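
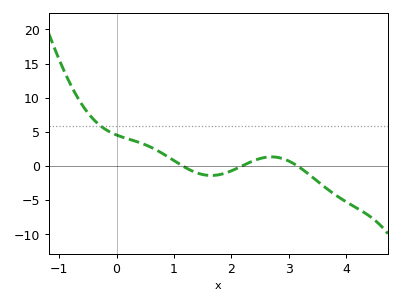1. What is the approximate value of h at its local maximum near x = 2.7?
1.33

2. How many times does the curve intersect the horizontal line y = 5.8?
1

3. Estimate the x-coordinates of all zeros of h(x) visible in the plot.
1.15, 2.19, 3.15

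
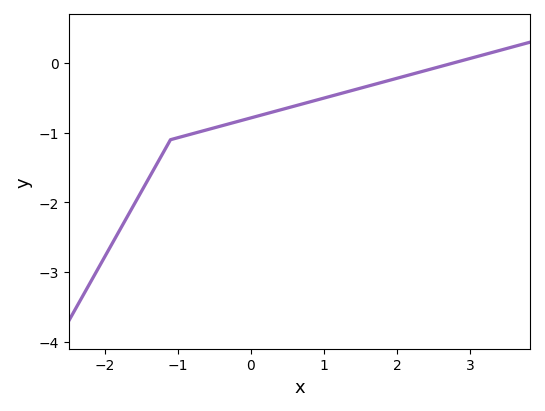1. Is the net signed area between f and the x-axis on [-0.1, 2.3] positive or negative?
negative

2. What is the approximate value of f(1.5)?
-0.361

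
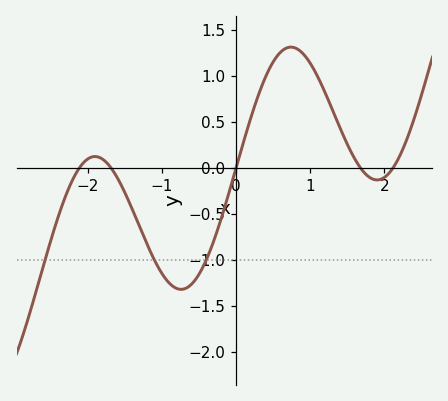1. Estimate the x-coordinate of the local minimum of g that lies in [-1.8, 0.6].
-0.7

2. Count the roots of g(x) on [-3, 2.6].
5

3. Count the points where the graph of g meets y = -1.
3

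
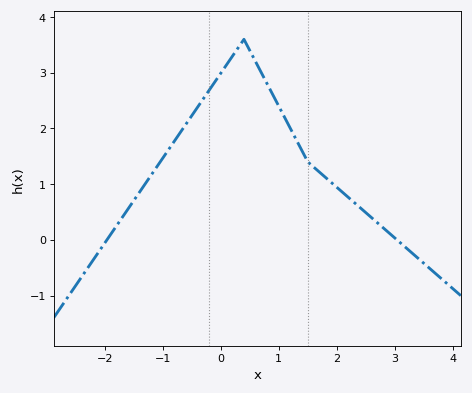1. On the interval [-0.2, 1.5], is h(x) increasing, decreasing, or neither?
neither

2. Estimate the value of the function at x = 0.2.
3.3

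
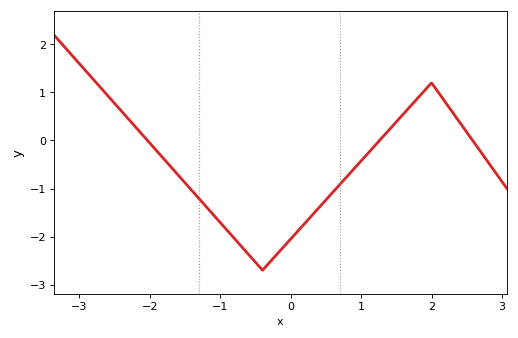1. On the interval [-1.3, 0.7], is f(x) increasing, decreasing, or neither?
neither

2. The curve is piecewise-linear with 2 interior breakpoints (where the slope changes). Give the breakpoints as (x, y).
(-0.4, -2.7); (2, 1.2)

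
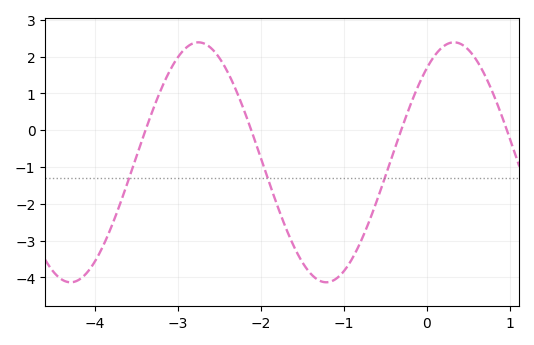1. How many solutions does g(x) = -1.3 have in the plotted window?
3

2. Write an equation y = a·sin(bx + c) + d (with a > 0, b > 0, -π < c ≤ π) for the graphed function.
y = 3.26sin(2x + 0.9) - 0.87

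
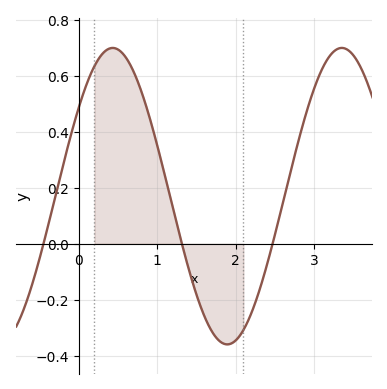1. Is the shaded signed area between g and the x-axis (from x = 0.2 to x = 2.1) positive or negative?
positive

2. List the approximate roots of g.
-0.4, 1.3, 2.5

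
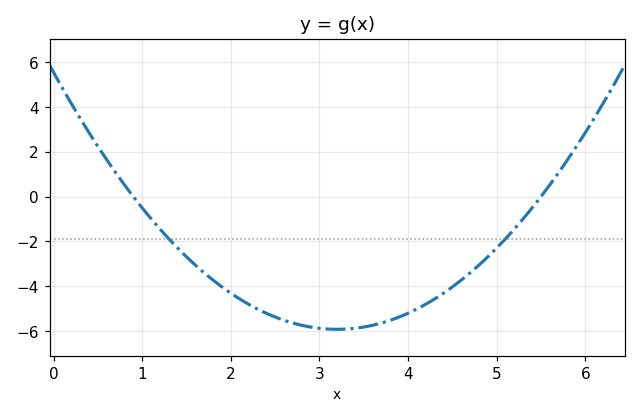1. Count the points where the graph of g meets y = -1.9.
2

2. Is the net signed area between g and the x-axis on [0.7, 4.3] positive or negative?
negative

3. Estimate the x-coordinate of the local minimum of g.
3.2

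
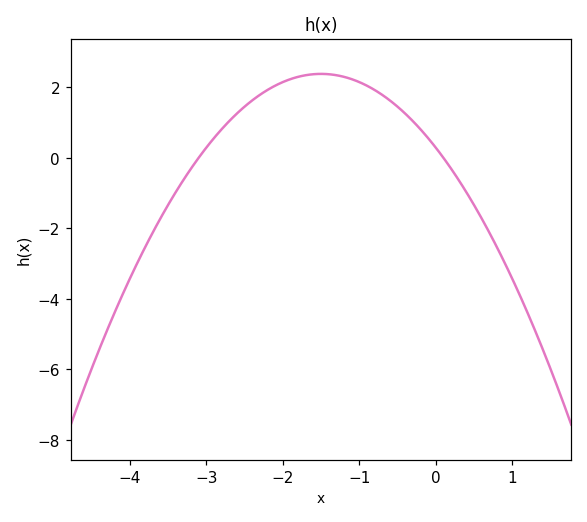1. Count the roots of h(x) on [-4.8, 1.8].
2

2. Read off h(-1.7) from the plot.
2.4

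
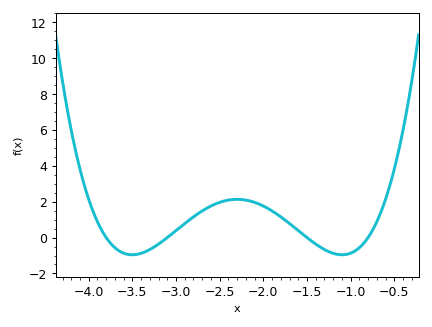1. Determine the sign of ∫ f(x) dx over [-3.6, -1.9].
positive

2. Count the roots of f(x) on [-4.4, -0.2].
4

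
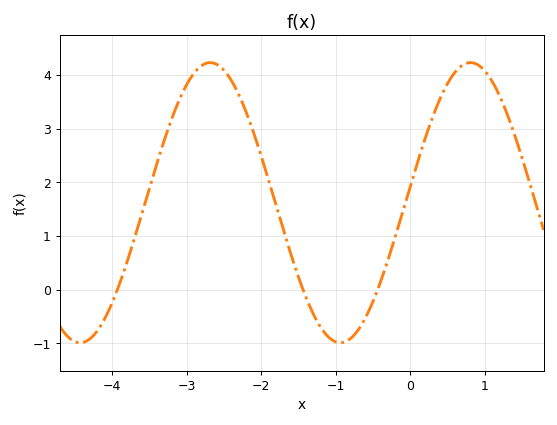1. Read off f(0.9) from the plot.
4.19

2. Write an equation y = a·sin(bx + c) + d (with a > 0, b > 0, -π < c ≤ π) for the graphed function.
y = 2.61sin(1.8x + 0.12) + 1.62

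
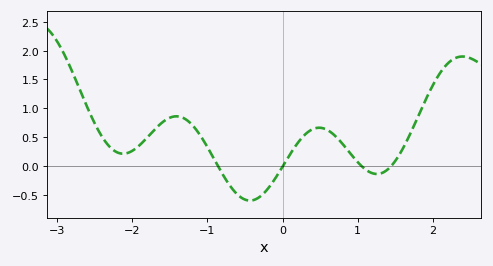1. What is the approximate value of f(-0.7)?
-0.339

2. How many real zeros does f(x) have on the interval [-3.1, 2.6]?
4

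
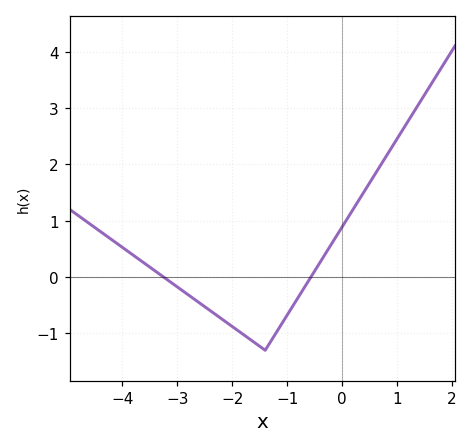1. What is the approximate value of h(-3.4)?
0.1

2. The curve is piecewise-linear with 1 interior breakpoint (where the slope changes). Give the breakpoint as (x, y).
(-1.4, -1.3)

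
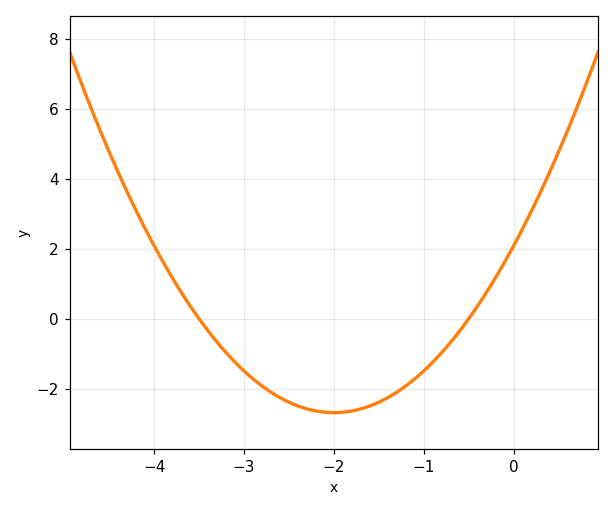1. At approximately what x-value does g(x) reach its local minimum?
-2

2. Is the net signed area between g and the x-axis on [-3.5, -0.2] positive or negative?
negative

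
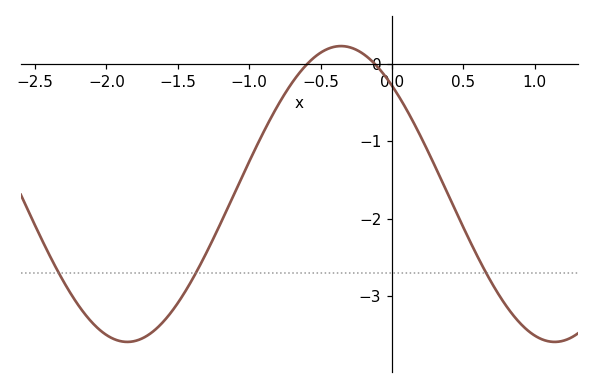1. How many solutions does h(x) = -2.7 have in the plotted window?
3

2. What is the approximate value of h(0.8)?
-3.1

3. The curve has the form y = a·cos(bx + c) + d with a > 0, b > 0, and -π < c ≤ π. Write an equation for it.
y = 1.91cos(2.1x + 0.75) - 1.68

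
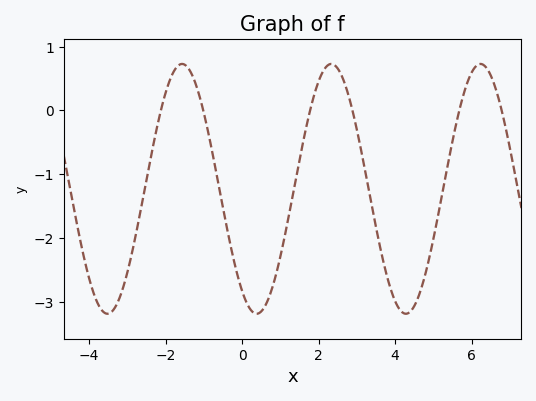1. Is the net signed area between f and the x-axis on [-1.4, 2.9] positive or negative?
negative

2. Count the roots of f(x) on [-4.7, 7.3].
6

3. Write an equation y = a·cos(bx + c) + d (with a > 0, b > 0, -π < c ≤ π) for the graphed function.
y = 1.96cos(1.6x + 2.5) - 1.23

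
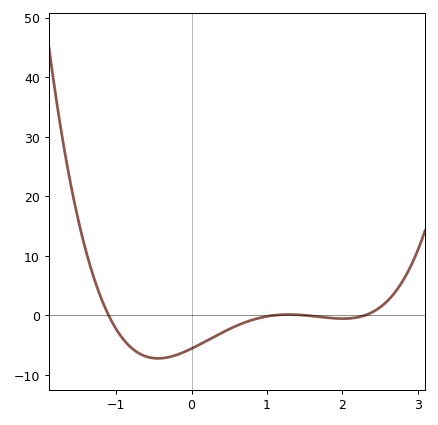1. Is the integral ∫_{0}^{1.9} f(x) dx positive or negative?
negative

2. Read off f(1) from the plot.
-0.183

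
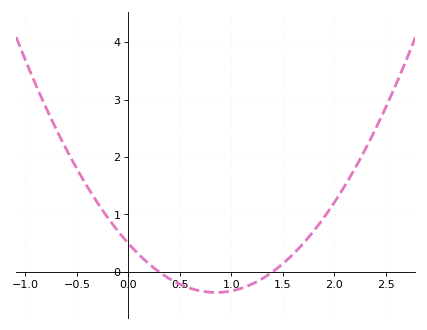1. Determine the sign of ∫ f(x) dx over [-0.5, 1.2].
positive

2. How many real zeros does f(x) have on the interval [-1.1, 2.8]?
2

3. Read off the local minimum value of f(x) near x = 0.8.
-0.4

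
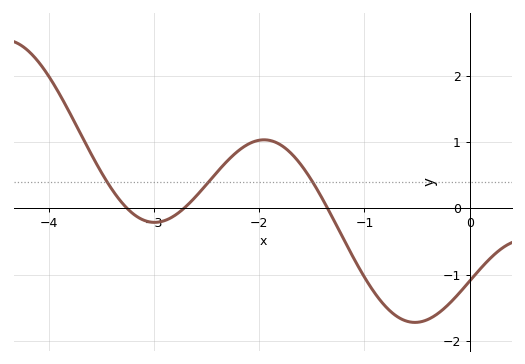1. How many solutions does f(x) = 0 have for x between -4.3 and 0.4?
3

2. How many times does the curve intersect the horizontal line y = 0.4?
3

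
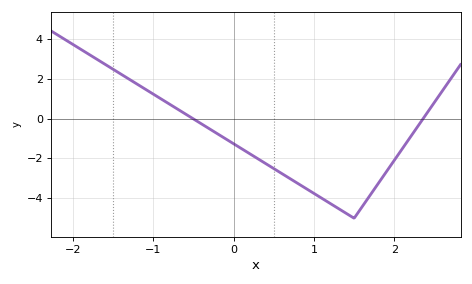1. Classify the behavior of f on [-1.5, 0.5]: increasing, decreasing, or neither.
decreasing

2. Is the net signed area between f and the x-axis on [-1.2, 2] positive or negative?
negative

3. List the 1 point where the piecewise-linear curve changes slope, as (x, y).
(1.5, -5)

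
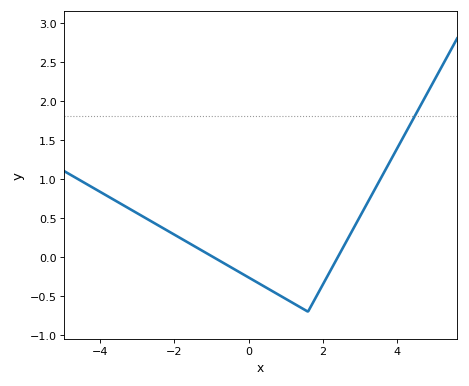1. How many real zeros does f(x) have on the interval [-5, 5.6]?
2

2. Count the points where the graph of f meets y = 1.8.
1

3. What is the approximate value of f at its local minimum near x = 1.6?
-0.699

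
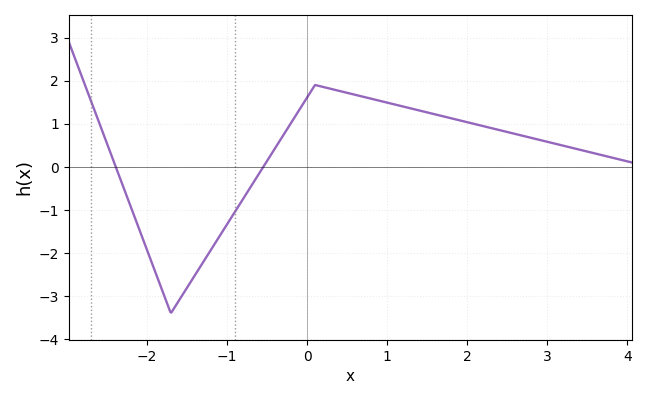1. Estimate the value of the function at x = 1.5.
1.26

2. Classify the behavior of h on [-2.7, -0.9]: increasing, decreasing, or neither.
neither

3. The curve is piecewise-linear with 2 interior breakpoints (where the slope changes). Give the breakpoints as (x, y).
(-1.7, -3.4); (0.1, 1.9)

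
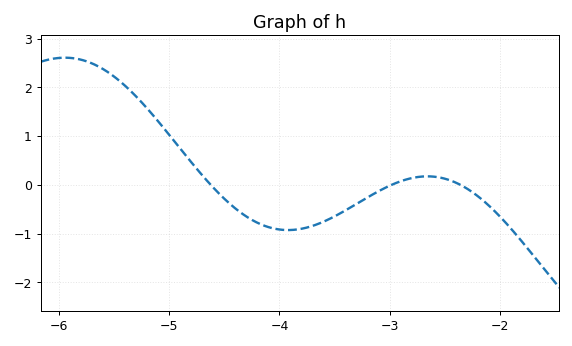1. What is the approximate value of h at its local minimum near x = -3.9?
-0.929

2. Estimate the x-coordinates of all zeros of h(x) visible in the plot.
-4.62, -2.98, -2.36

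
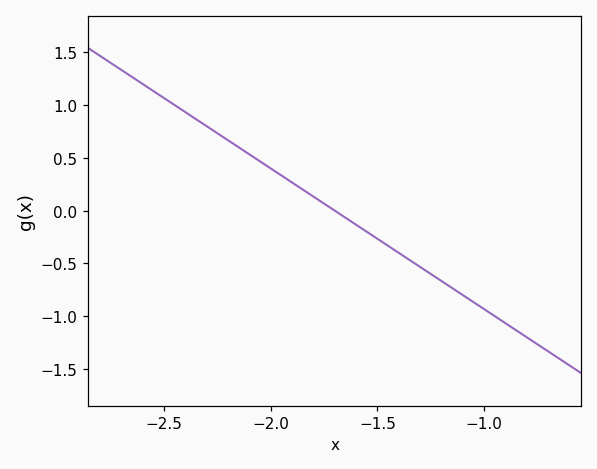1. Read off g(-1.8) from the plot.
0.15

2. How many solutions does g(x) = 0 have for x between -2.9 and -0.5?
1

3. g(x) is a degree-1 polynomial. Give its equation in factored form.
y = -1.33(x + 1.7)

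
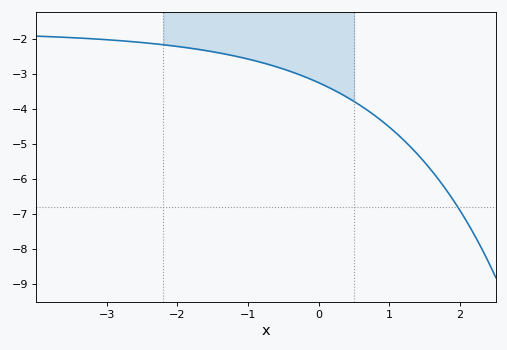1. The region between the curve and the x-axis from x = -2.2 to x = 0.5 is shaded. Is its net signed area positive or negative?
negative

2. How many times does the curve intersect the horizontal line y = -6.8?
1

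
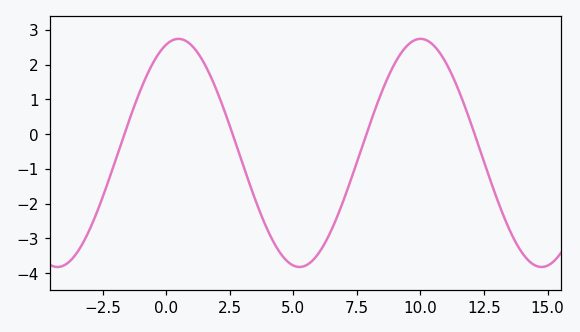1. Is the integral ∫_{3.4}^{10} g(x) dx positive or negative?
negative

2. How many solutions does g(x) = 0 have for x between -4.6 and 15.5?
4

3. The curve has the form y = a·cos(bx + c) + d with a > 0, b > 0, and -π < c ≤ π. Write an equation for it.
y = 3.28cos(0.66x - 0.32) - 0.54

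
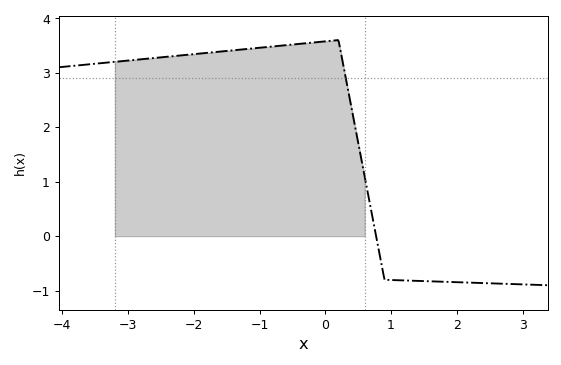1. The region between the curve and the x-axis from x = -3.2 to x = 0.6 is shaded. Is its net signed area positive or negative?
positive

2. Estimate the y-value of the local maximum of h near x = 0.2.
3.6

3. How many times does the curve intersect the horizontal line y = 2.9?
1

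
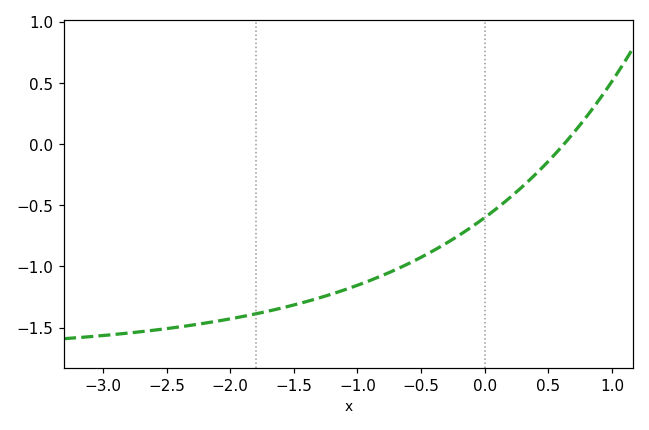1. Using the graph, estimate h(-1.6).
-1.35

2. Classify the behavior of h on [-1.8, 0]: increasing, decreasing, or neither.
increasing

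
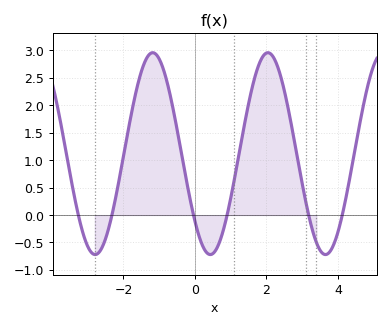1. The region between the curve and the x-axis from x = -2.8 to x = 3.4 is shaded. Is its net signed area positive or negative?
positive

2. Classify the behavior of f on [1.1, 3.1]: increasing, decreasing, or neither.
neither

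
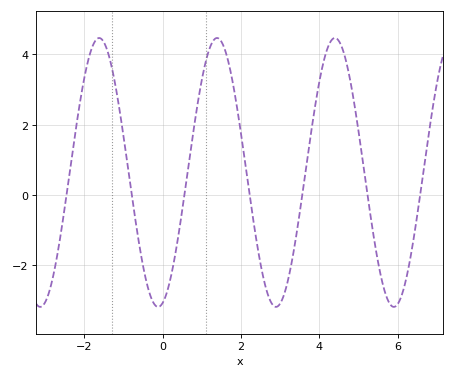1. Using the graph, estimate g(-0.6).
-1.4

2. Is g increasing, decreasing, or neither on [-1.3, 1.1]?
neither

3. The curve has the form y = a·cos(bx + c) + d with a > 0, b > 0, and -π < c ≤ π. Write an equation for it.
y = 3.83cos(2.1x - 2.9) + 0.64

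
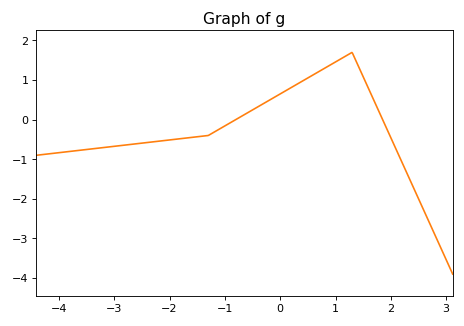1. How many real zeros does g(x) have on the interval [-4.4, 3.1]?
2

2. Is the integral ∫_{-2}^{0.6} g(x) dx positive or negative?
positive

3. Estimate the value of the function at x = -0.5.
0.2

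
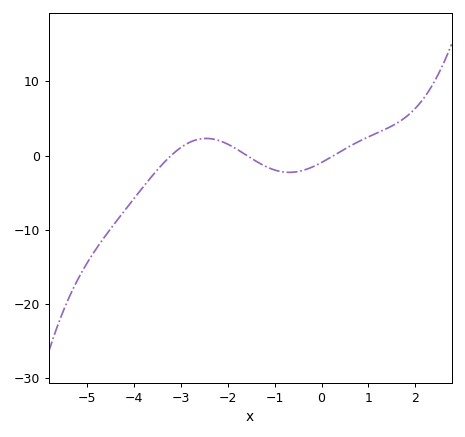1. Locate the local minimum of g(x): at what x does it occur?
-0.6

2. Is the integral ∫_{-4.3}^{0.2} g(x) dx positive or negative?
negative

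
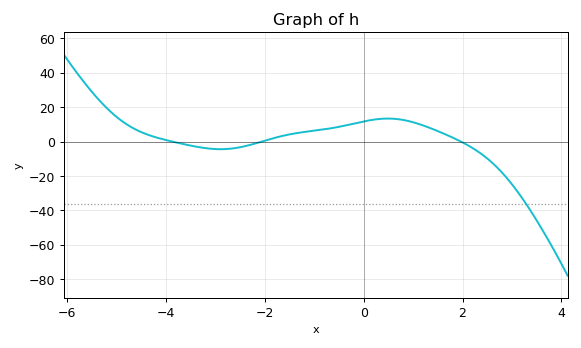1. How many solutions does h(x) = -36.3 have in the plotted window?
1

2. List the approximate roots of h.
-3.87, -2.06, 1.97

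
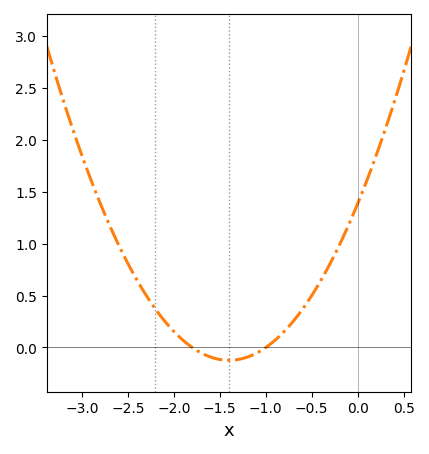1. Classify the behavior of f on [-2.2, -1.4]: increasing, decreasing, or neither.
decreasing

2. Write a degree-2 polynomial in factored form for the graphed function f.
y = 0.77(x + 1.8)(x + 1)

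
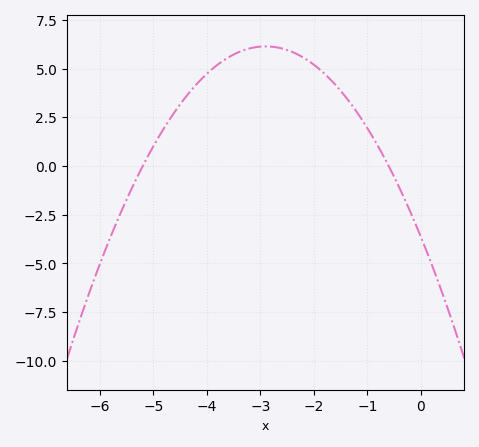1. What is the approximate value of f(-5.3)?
-0.6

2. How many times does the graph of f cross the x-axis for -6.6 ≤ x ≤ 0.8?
2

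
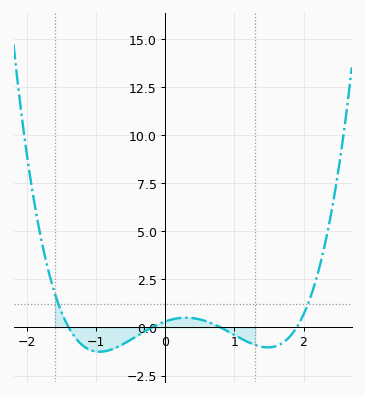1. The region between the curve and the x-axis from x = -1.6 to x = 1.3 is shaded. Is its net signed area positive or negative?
negative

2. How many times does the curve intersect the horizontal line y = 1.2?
2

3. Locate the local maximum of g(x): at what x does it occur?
0.297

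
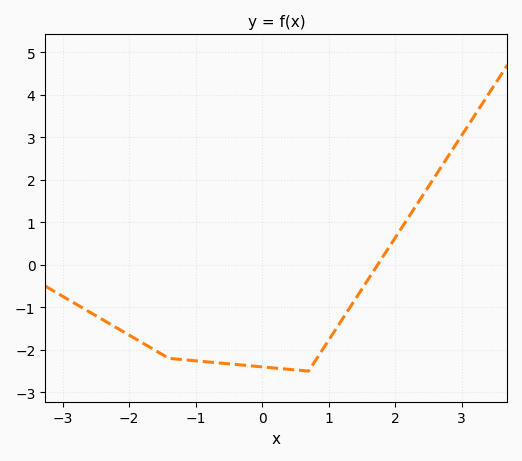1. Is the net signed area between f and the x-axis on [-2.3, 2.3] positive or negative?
negative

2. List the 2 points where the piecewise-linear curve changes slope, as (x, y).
(-1.4, -2.2); (0.7, -2.5)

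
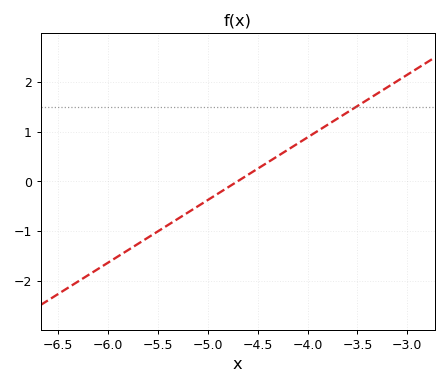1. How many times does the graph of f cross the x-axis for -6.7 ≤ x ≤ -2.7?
1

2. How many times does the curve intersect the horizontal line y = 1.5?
1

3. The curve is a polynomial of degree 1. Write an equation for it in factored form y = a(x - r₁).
y = 1.26(x + 4.7)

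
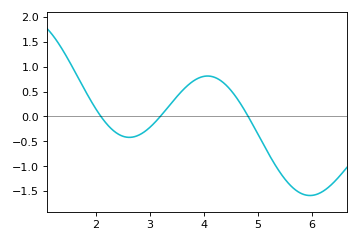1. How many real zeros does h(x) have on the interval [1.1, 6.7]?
3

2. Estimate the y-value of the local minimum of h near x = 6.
-1.59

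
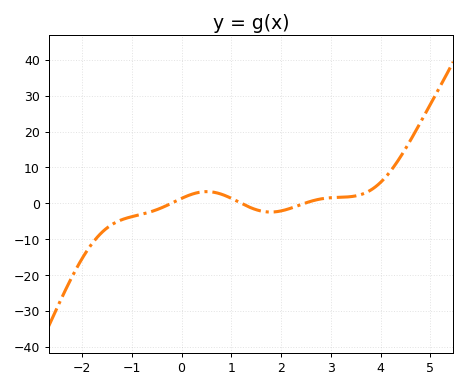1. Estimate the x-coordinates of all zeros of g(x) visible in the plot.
-0.2, 1.2, 2.4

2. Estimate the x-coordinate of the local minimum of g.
1.8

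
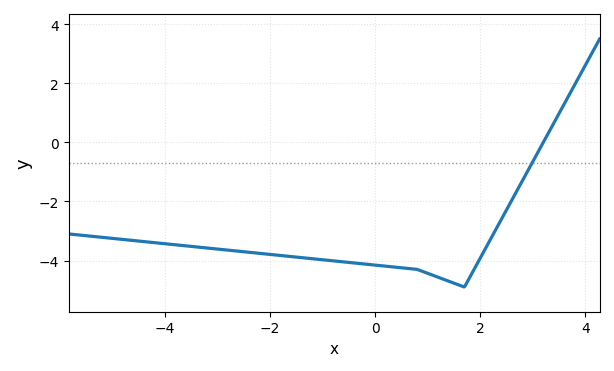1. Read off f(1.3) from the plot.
-4.63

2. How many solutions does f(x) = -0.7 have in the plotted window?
1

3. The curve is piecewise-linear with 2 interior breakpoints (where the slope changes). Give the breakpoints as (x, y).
(0.8, -4.3); (1.7, -4.9)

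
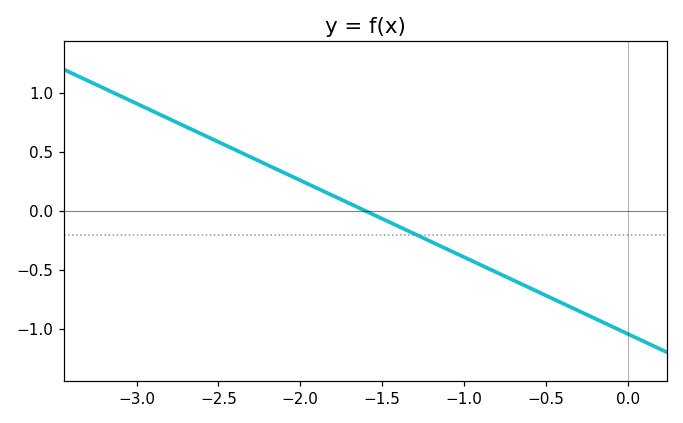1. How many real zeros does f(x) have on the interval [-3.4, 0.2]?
1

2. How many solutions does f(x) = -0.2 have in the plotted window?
1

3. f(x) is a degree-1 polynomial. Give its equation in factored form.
y = -0.65(x + 1.6)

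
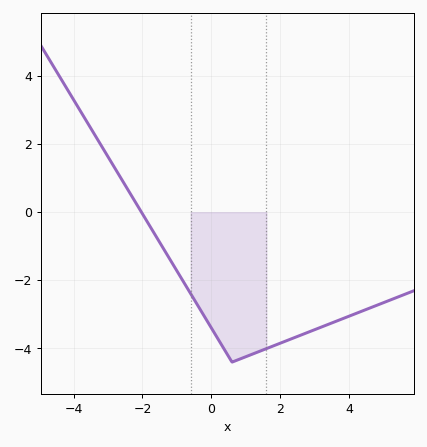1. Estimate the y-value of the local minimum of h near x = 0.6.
-4.4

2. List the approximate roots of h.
-2.03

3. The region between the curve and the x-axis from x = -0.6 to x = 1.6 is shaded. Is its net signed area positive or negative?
negative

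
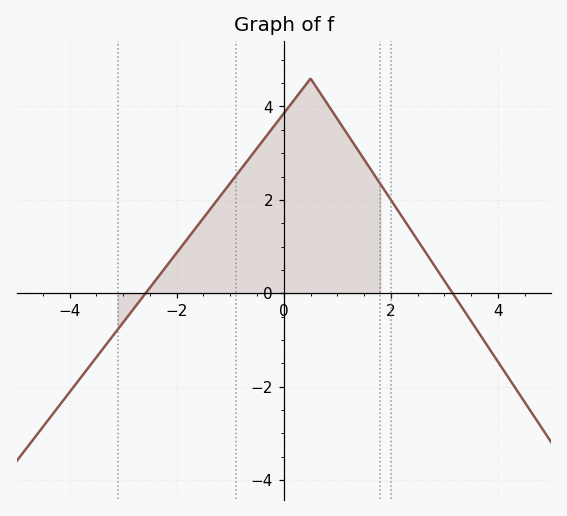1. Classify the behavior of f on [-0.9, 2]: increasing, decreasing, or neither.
neither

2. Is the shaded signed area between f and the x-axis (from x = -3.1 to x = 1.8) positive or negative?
positive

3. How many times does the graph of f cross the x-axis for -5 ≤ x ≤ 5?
2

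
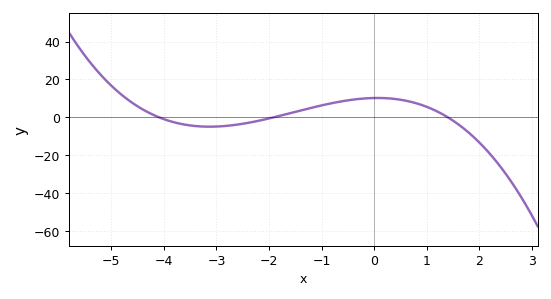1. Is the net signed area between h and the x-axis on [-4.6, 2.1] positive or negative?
positive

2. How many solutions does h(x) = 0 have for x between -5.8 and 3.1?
3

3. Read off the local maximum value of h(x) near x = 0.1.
10.2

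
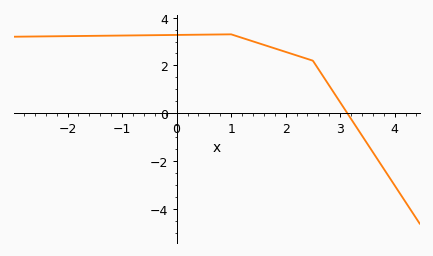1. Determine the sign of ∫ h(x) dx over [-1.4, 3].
positive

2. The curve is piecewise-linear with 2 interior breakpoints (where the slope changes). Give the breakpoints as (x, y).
(1, 3.3); (2.5, 2.2)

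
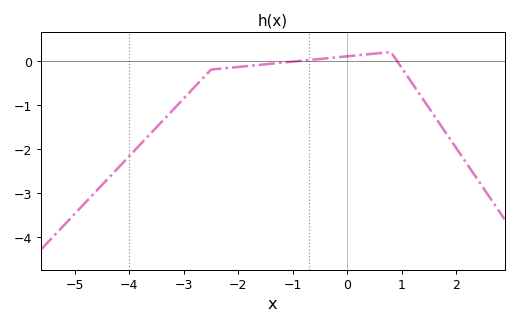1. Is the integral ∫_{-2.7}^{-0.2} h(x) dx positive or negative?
negative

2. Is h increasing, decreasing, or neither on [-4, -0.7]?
increasing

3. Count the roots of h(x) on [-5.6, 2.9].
2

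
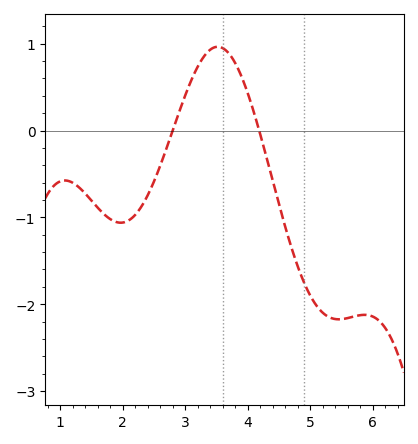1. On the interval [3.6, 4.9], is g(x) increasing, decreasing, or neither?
decreasing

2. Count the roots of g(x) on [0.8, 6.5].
2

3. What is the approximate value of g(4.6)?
-1.11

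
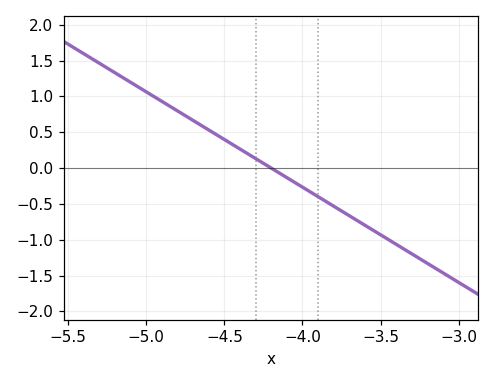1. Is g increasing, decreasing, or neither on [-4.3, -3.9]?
decreasing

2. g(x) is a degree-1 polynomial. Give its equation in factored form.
y = -1.33(x + 4.2)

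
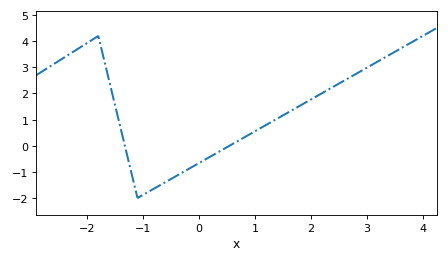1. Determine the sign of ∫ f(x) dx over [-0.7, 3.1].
positive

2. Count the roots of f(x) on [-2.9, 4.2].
2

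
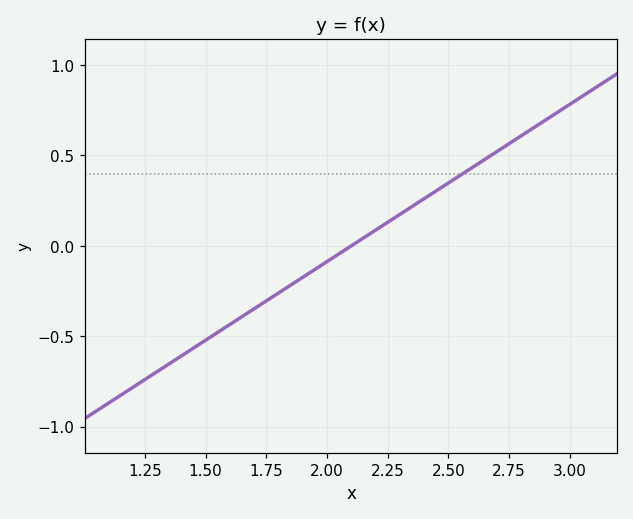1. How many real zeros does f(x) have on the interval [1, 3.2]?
1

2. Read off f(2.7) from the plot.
0.522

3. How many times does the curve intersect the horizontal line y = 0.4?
1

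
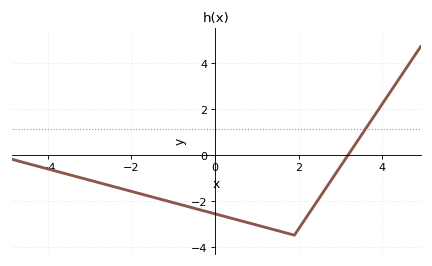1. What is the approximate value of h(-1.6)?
-1.79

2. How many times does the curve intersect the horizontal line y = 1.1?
1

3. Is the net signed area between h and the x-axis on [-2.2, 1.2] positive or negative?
negative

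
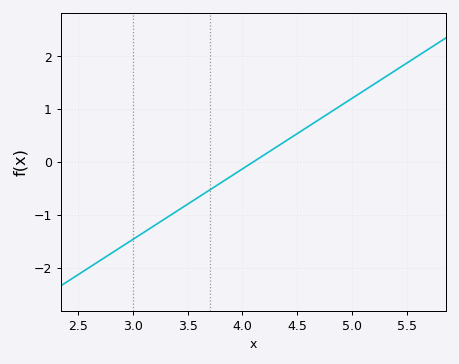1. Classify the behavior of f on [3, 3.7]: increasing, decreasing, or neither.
increasing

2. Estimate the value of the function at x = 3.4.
-0.931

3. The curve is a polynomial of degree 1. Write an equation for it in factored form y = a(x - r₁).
y = 1.33(x - 4.1)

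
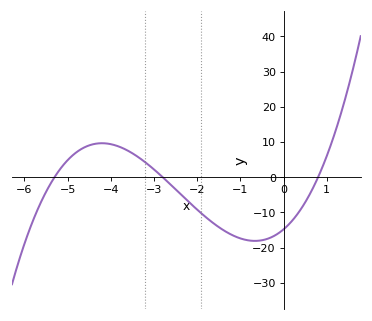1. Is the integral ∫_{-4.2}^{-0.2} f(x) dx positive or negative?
negative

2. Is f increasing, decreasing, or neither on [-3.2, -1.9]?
decreasing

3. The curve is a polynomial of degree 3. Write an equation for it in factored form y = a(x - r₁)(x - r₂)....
y = 1.25(x + 5.3)(x + 2.8)(x - 0.8)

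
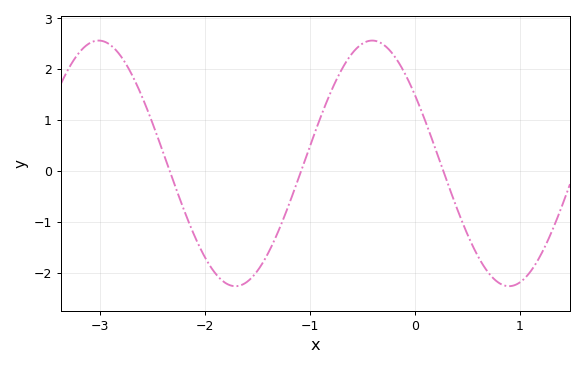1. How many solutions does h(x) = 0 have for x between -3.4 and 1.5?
3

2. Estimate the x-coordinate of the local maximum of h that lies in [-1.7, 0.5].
-0.407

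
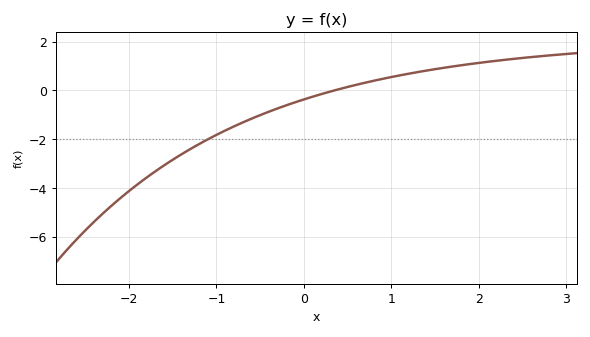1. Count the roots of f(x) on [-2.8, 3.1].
1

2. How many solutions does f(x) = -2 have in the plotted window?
1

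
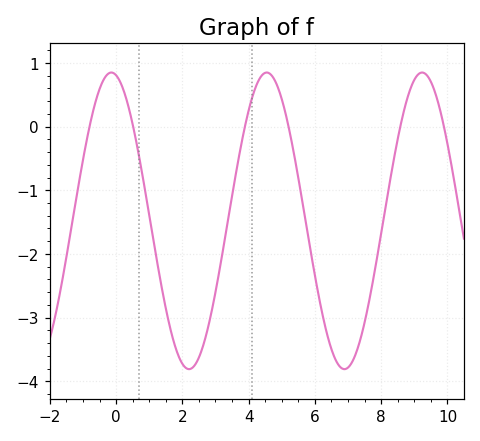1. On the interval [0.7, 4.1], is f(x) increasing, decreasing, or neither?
neither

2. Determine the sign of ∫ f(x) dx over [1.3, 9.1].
negative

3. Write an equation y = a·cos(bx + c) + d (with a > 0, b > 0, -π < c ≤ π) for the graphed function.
y = 2.33cos(1.34x + 0.192) - 1.48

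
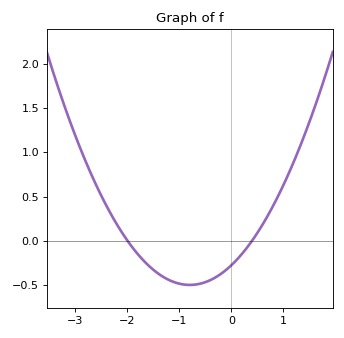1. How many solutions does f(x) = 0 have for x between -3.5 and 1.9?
2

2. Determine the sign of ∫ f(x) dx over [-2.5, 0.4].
negative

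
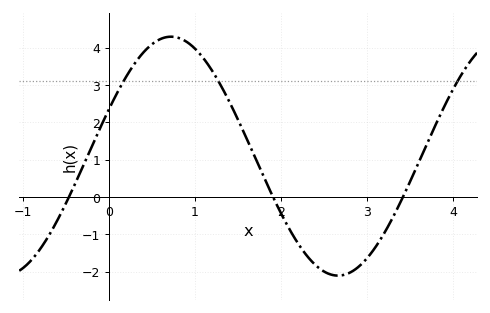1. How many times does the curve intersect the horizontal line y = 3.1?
3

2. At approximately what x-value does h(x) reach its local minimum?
2.66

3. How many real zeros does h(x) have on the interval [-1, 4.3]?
3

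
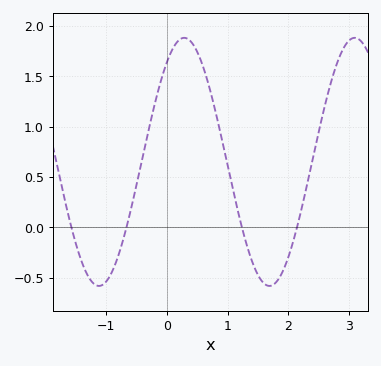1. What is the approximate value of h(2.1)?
-0.094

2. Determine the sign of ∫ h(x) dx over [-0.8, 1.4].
positive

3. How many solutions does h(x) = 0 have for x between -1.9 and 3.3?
4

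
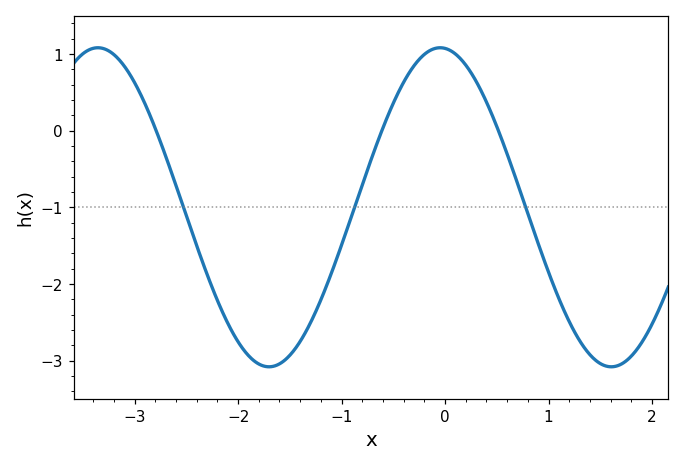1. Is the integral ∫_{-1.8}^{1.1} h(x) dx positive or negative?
negative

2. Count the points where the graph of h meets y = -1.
3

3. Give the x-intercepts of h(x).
-2.8, -0.6, 0.5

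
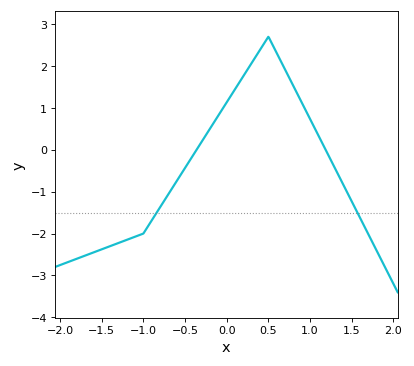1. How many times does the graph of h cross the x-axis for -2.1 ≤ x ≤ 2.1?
2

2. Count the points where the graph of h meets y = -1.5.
2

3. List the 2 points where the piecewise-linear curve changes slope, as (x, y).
(-1, -2); (0.5, 2.7)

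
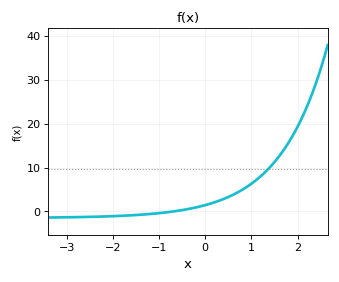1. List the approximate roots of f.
-0.69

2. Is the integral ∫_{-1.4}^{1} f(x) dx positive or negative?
positive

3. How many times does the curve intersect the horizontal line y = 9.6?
1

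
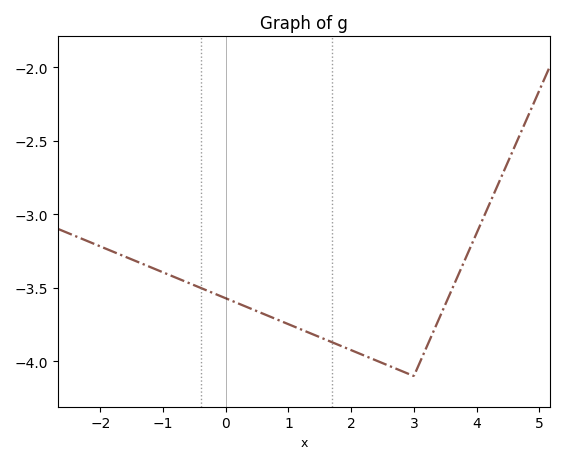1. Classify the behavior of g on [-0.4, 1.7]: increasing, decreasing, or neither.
decreasing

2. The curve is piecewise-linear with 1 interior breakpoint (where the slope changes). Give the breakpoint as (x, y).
(3, -4.1)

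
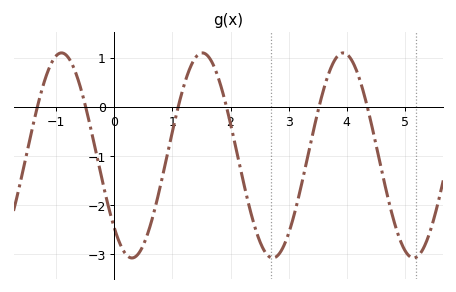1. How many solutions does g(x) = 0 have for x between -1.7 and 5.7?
6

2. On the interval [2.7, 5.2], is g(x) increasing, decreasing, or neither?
neither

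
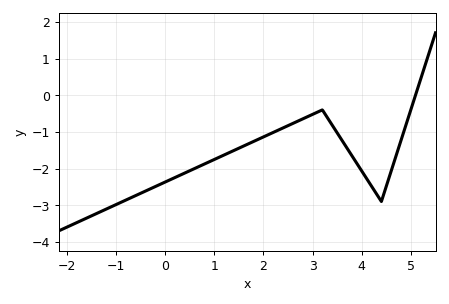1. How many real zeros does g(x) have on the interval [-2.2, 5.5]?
1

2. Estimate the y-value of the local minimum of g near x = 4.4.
-2.9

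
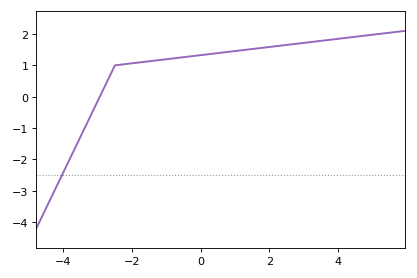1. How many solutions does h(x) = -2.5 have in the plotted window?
1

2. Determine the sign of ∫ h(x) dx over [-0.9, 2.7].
positive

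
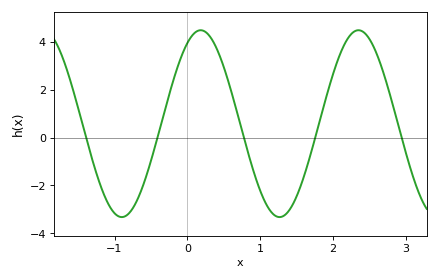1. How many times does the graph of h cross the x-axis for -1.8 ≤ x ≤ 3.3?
5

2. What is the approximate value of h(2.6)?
3.5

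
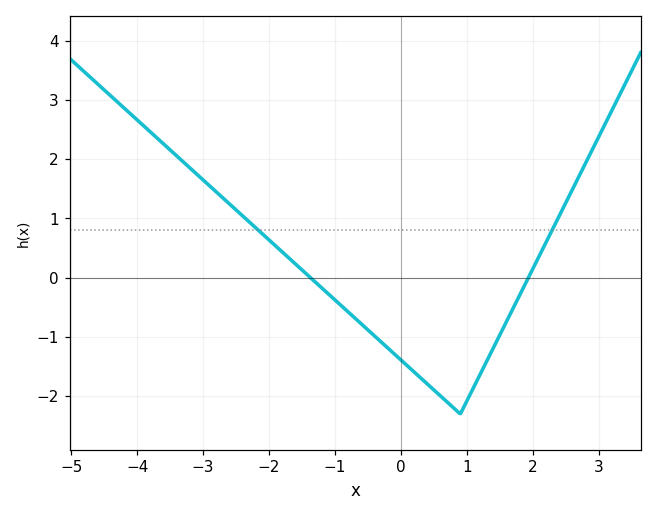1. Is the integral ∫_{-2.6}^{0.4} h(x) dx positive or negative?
negative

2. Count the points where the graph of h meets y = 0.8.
2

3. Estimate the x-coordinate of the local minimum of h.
0.899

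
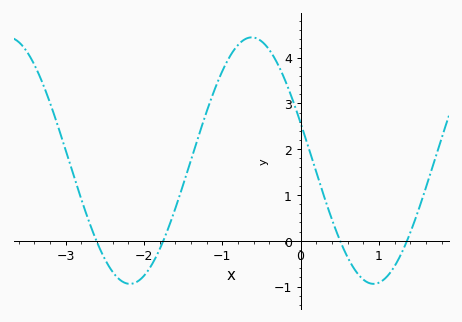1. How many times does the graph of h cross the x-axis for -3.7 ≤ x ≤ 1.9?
4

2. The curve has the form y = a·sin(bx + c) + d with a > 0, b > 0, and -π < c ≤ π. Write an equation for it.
y = 2.69sin(2x + 2.8) + 1.75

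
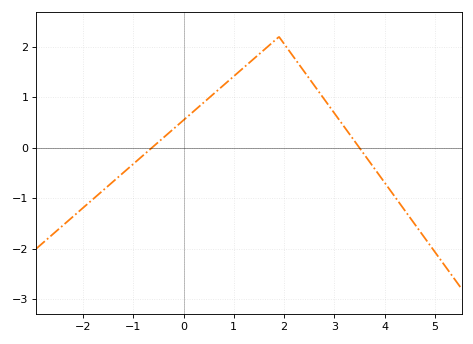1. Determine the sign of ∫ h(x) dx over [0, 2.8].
positive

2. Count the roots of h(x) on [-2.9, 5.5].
2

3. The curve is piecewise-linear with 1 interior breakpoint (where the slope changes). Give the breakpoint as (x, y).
(1.9, 2.2)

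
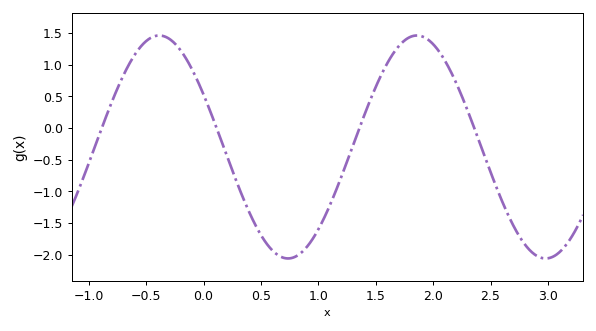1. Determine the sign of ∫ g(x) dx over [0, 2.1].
negative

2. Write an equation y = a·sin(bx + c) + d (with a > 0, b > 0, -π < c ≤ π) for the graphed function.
y = 1.76sin(2.8x + 2.7) - 0.3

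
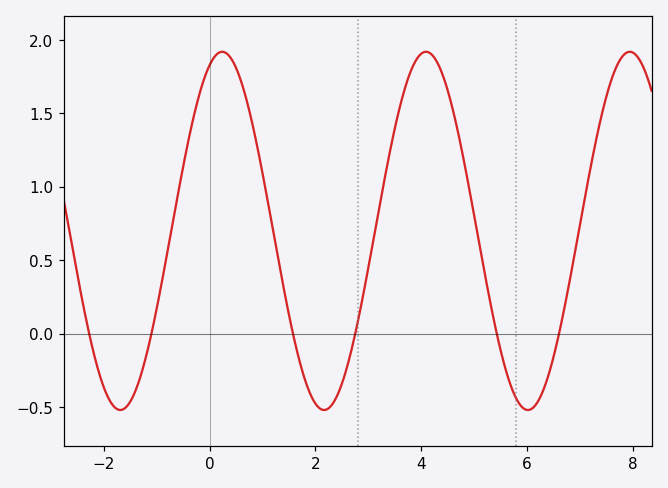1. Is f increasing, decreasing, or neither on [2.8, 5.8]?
neither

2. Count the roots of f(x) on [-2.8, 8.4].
6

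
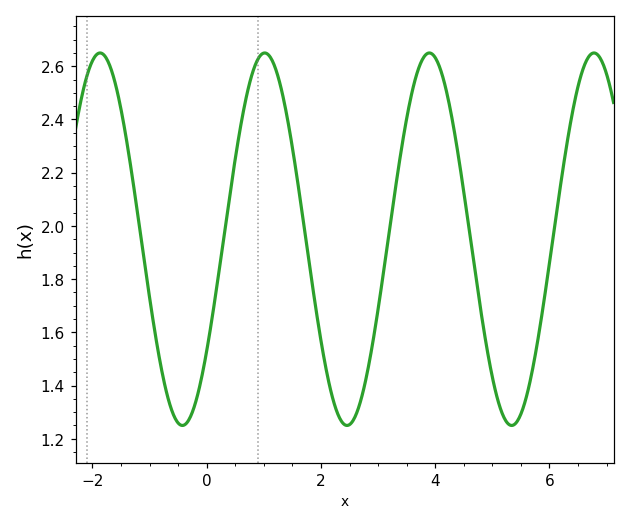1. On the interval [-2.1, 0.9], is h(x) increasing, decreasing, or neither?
neither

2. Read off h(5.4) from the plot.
1.26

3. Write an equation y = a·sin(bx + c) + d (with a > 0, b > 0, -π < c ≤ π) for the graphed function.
y = 0.7sin(2.18x - 0.642) + 1.95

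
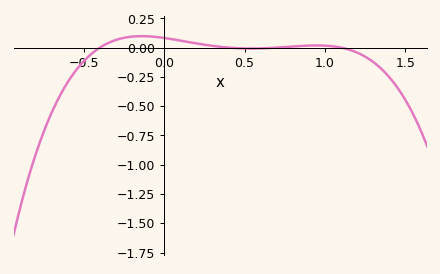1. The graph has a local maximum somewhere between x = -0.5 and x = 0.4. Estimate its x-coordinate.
-0.14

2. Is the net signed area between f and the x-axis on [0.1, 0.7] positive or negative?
positive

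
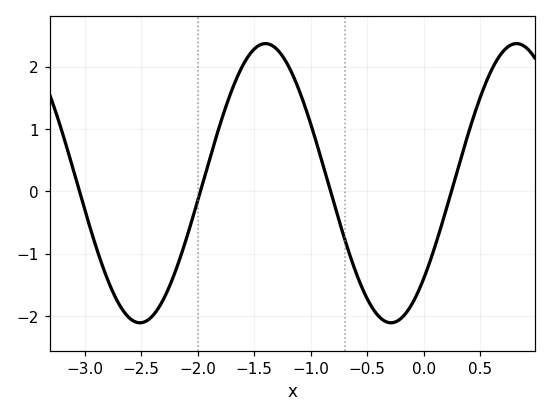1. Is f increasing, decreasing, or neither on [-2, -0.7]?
neither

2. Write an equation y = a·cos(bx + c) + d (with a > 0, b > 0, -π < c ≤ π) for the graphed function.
y = 2.24cos(2.83x - 2.32) + 0.13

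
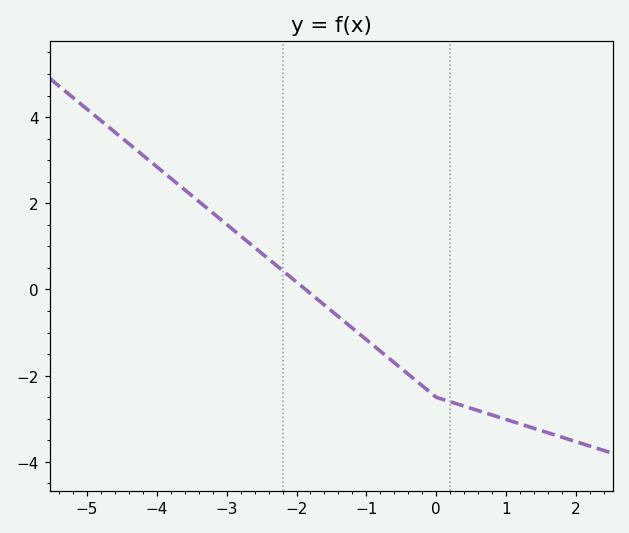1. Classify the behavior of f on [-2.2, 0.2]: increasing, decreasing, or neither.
decreasing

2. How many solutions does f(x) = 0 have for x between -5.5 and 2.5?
1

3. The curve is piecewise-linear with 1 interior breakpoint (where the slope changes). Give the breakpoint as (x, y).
(0, -2.5)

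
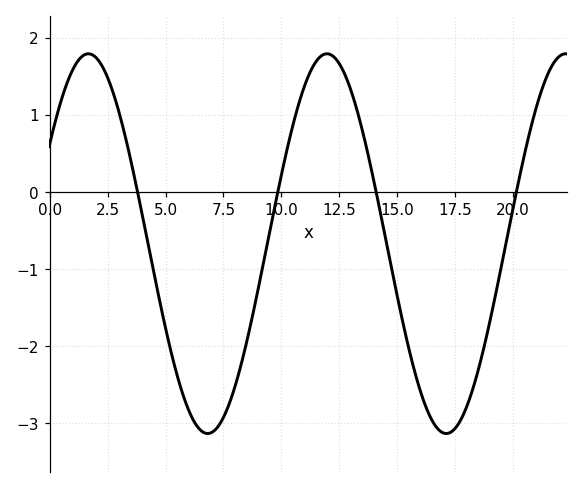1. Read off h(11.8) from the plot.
1.78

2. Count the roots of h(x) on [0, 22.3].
4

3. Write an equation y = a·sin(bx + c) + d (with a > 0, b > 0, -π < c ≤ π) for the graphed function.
y = 2.46sin(0.61x + 0.552) - 0.67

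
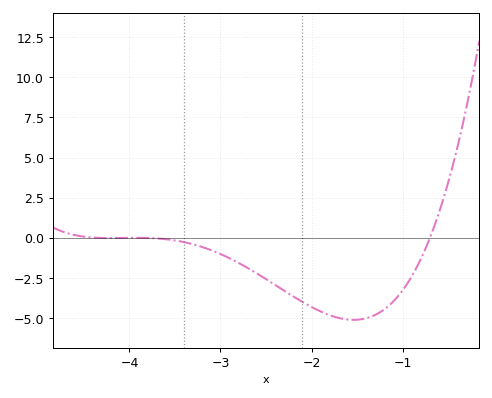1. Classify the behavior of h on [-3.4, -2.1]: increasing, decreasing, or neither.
decreasing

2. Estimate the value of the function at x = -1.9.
-4.6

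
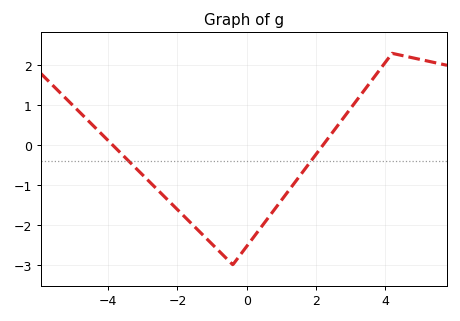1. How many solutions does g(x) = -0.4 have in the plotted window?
2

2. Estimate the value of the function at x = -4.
0.1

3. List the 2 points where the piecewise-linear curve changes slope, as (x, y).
(-0.4, -3); (4.2, 2.3)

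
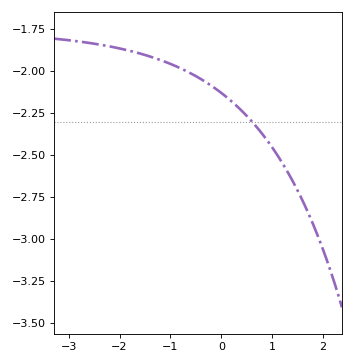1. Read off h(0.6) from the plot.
-2.3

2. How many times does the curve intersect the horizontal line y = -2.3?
1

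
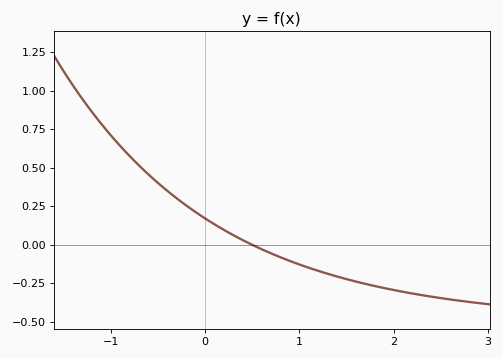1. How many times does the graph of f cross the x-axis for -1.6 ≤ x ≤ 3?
1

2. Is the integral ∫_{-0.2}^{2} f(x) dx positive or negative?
negative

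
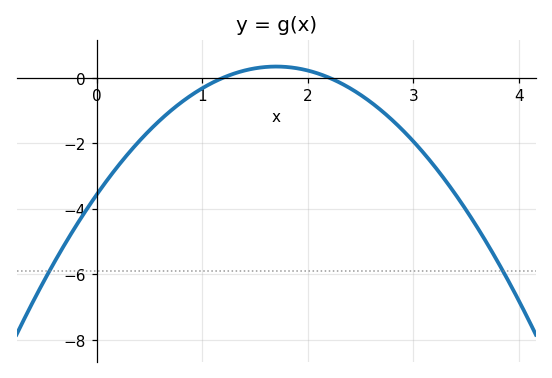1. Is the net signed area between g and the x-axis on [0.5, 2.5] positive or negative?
negative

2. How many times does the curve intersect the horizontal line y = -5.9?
2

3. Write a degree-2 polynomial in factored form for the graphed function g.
y = -1.35(x - 1.2)(x - 2.2)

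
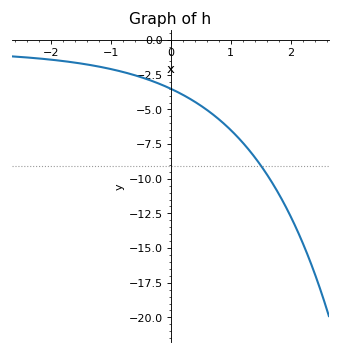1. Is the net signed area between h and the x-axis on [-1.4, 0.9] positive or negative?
negative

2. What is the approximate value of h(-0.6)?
-2.5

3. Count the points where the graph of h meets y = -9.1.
1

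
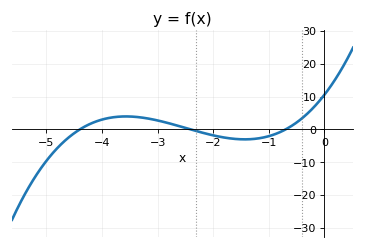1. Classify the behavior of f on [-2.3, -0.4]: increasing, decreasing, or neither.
neither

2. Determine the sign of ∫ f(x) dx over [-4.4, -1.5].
positive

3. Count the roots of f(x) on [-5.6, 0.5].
3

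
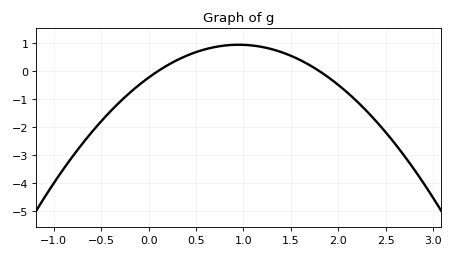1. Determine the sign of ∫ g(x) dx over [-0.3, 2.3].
positive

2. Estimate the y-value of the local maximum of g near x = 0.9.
0.9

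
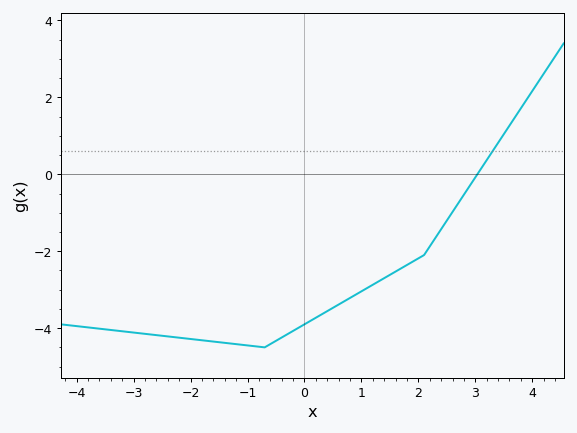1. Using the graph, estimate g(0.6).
-3.4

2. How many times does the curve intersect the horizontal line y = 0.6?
1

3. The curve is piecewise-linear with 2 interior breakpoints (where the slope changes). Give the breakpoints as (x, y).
(-0.7, -4.5); (2.1, -2.1)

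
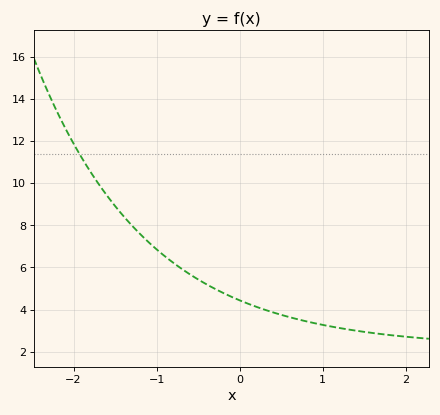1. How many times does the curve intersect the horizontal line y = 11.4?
1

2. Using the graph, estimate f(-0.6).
5.68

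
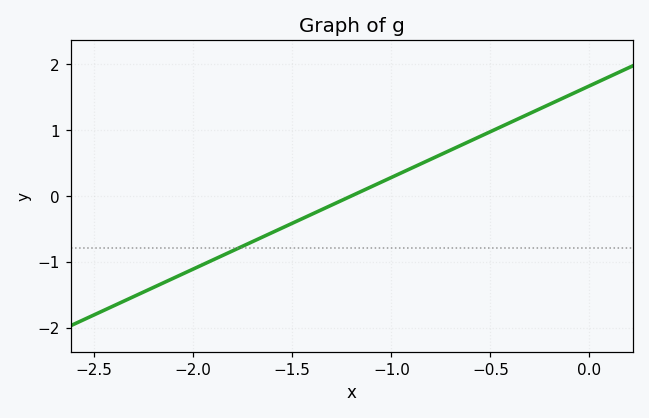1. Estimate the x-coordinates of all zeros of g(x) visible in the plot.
-1.2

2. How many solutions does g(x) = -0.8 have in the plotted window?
1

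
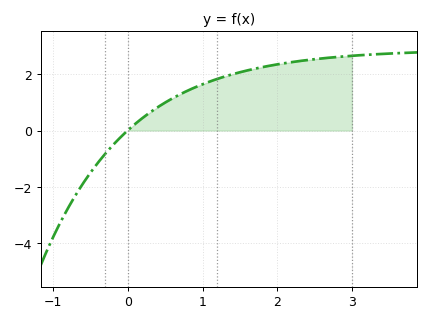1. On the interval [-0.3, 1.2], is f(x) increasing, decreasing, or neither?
increasing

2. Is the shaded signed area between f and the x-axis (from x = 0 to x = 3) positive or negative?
positive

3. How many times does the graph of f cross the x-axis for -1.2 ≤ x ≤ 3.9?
1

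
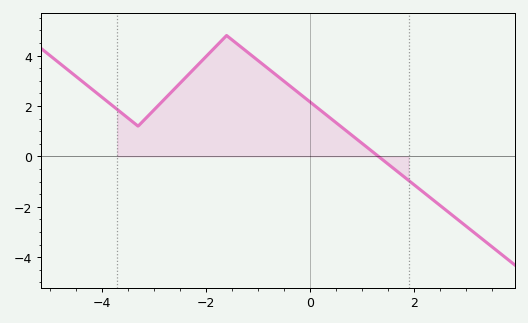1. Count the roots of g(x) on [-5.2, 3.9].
1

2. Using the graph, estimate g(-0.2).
2.5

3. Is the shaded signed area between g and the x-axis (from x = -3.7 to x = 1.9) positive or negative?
positive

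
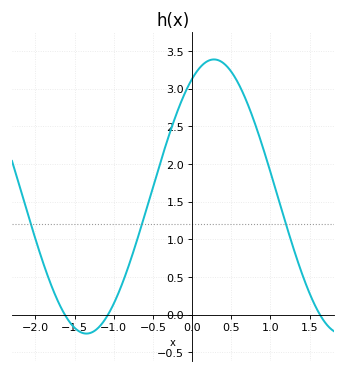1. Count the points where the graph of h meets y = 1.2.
3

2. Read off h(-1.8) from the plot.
0.4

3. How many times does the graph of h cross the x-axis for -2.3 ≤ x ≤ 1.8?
3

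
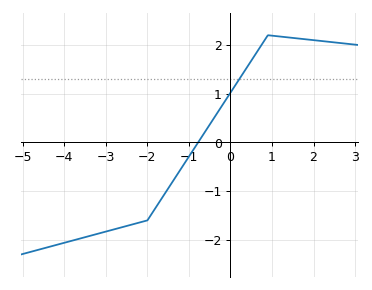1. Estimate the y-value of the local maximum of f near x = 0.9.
2.2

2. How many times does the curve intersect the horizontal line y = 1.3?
1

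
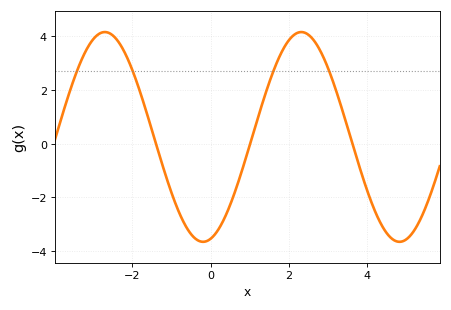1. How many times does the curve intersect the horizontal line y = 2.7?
4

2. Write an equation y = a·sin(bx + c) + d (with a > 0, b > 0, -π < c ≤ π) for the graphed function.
y = 3.9sin(1.2x - 1.3) + 0.25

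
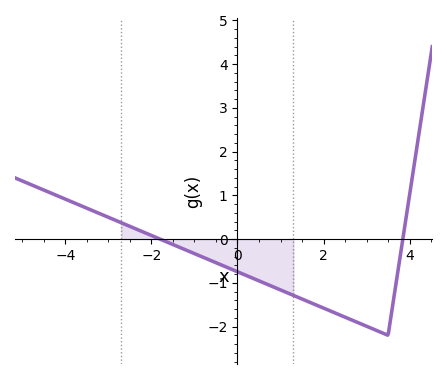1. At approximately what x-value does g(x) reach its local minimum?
3.5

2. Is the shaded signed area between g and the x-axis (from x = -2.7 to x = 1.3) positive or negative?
negative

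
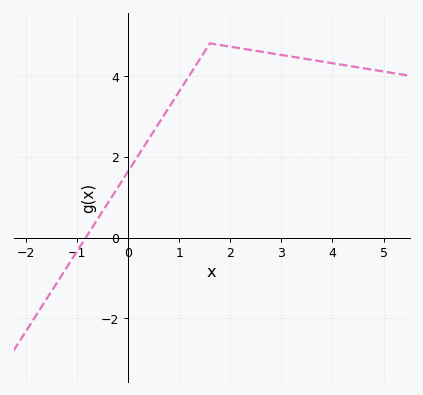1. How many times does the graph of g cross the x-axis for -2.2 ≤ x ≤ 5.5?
1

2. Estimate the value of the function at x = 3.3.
4.4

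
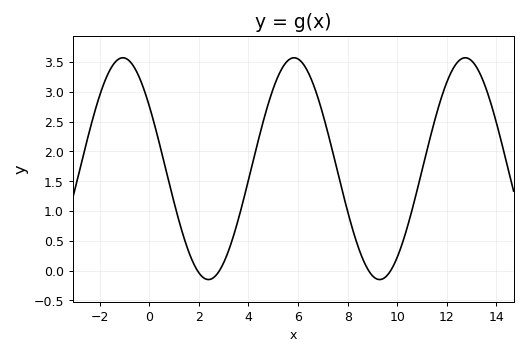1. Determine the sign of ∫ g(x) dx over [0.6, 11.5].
positive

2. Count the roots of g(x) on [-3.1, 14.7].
4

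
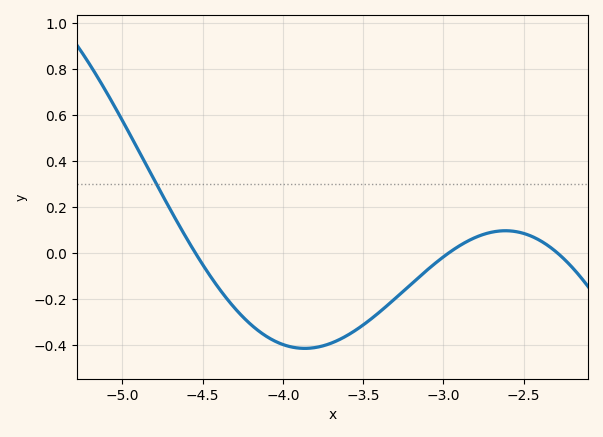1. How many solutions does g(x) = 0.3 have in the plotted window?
1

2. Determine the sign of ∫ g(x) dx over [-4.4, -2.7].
negative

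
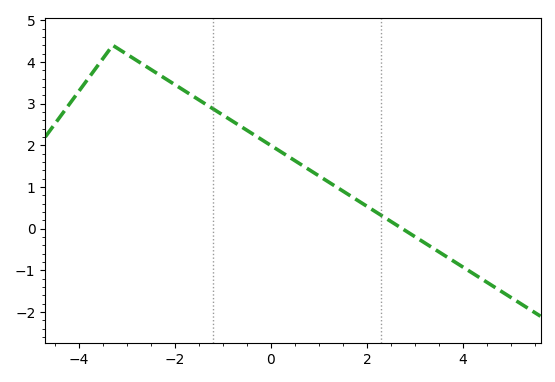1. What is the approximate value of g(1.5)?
0.9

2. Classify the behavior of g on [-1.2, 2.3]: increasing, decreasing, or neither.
decreasing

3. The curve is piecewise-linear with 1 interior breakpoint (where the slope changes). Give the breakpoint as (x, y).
(-3.3, 4.4)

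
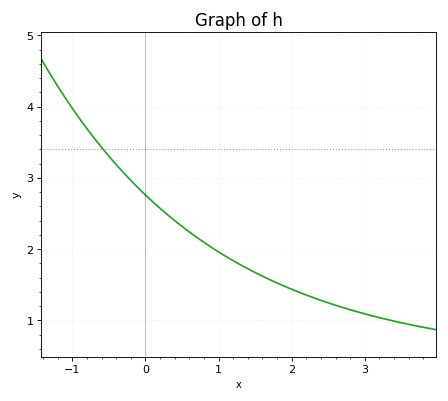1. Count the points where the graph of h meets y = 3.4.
1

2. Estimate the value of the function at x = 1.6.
1.62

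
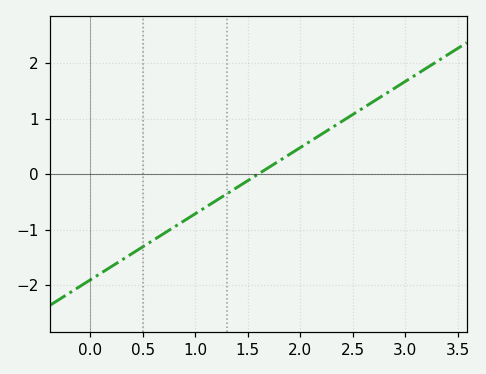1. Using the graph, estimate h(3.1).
1.79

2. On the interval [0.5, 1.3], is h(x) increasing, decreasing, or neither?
increasing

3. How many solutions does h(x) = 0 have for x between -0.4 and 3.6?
1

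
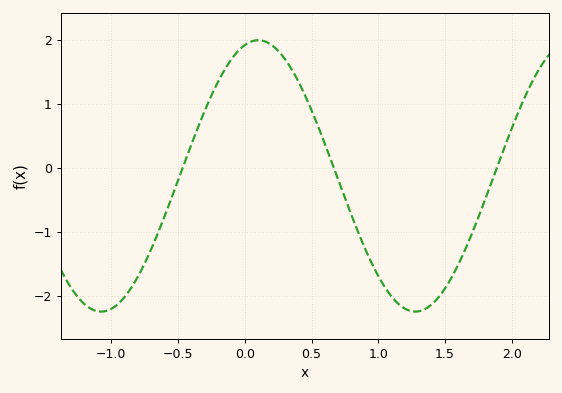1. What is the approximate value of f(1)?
-1.7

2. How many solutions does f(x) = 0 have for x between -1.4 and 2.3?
3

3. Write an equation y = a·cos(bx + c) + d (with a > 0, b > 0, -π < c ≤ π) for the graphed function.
y = 2.12cos(2.7x - 0.27) - 0.13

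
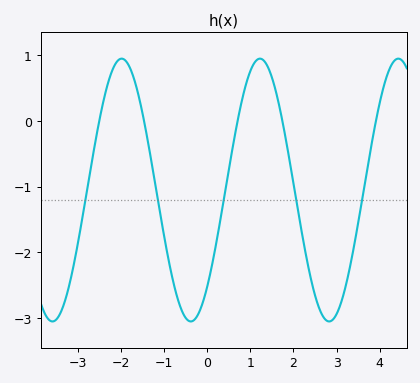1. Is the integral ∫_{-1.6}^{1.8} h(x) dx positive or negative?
negative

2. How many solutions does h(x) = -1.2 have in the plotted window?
5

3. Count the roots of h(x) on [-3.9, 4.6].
5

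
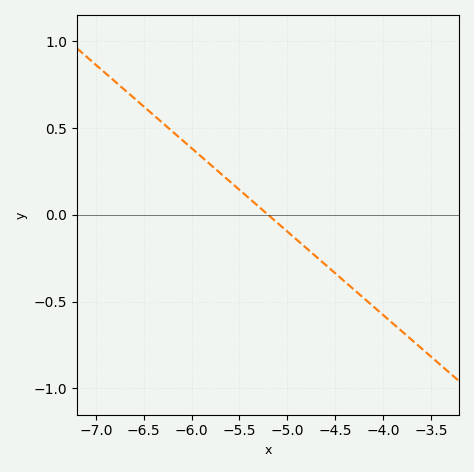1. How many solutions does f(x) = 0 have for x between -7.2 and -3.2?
1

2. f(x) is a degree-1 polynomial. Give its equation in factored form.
y = -0.48(x + 5.2)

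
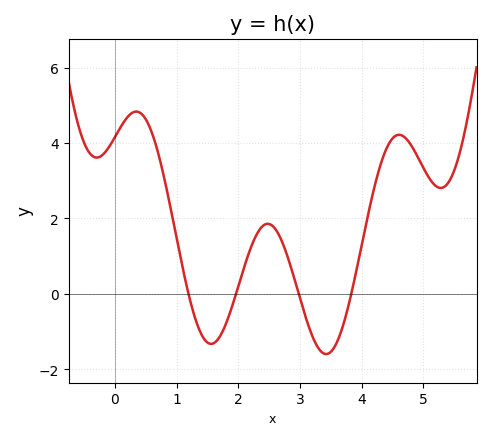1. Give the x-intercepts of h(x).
1.2, 2, 3, 3.8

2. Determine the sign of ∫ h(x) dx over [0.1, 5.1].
positive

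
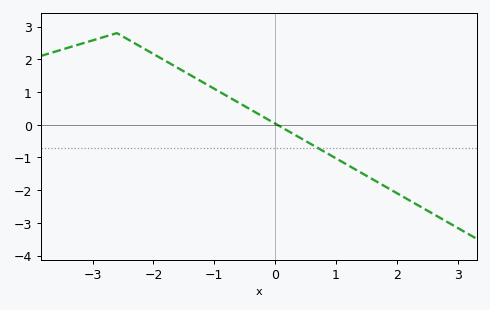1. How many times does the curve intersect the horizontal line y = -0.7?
1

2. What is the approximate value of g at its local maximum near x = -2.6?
2.8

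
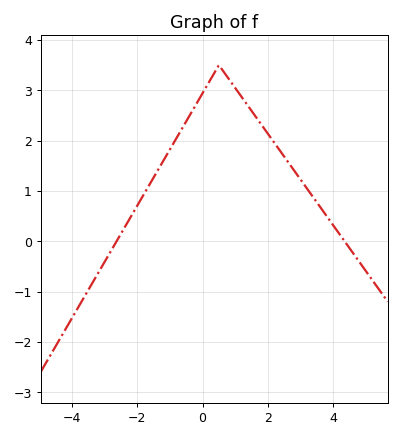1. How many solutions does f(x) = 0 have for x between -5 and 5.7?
2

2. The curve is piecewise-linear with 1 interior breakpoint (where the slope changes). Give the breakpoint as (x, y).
(0.5, 3.5)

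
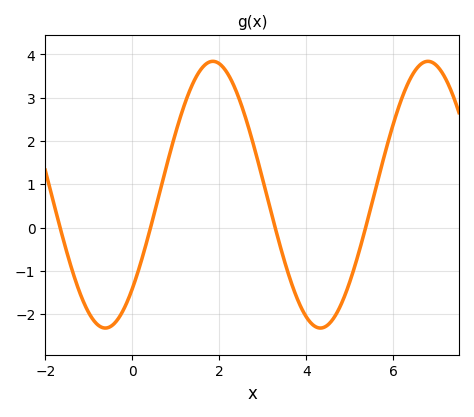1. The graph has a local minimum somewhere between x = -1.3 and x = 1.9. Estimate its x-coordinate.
-0.6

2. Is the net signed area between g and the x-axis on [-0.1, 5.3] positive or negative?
positive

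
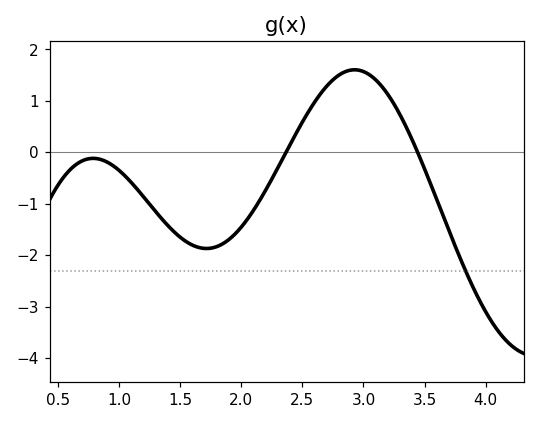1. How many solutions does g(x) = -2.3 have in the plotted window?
1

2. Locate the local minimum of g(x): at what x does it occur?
1.71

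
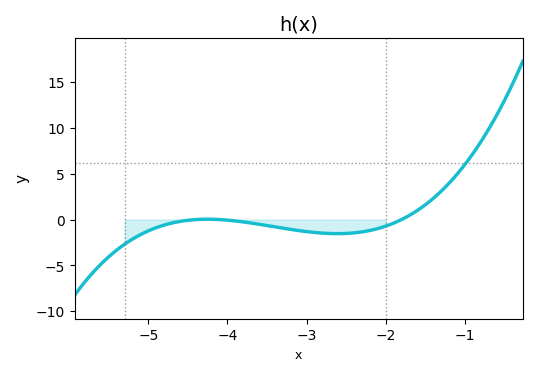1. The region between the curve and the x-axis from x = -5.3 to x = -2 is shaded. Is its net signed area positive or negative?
negative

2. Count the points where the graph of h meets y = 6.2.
1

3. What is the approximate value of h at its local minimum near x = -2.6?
-1.5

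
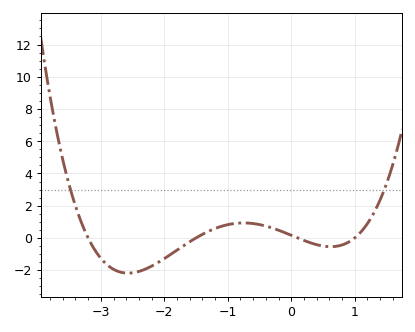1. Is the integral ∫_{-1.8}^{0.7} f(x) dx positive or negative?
positive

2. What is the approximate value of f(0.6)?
-0.6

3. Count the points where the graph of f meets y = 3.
2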